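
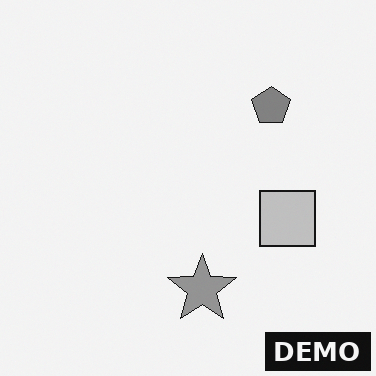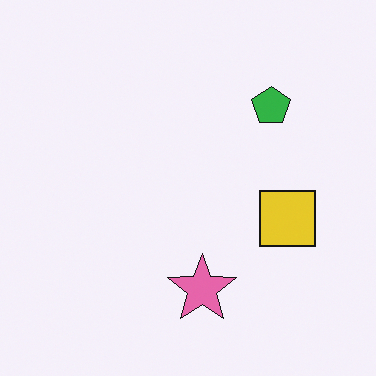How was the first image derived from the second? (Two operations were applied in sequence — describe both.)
It was converted to grayscale, then watermarked with the text "DEMO" in the lower-right corner.

All color is removed — every shape is now a shade of grey. A dark label reading "DEMO" appears in the lower-right corner.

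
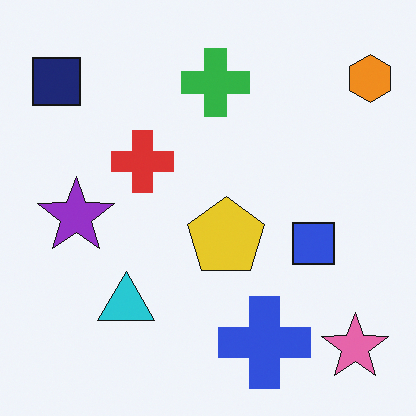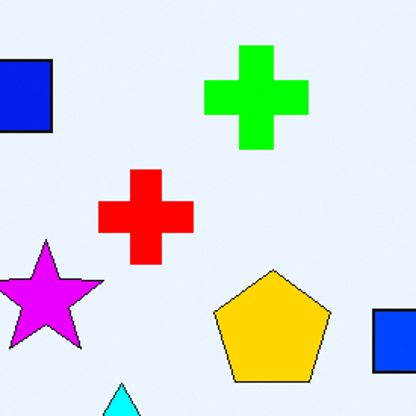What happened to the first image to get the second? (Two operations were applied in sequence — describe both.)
It was heavily oversaturated, then cropped to a modestly smaller region and rescaled.

All colors are more vivid — a global saturation change. The visible shapes are larger and the field of view is narrower; shapes near the original edges may be partly or wholly outside the frame — a crop-and-rescale.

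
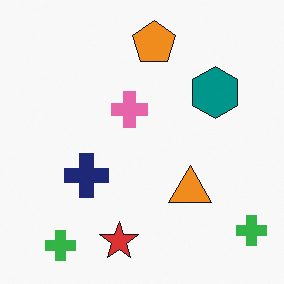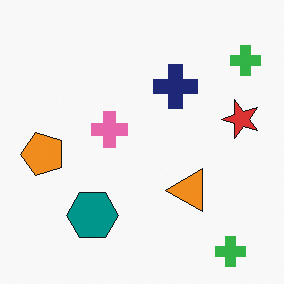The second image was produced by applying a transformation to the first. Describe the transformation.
This is the original image transposed (reflected across the top-left ↔ bottom-right diagonal).

Shapes have swapped their row and column positions — what was in the top-right is now in the bottom-left — a diagonal reflection.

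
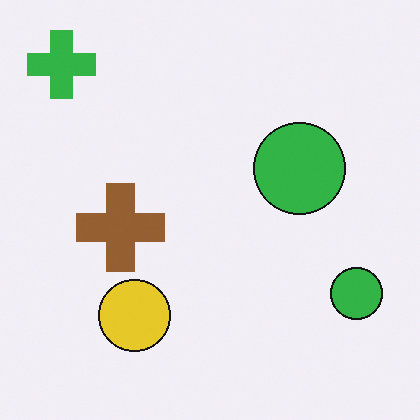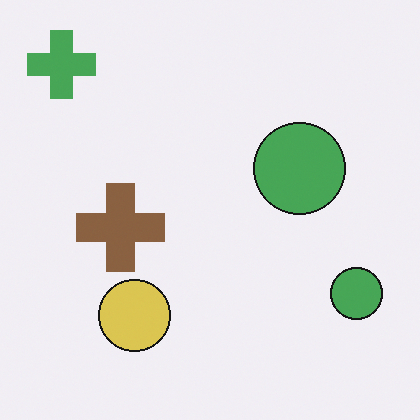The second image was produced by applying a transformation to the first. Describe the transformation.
This is the original image slightly desaturated.

All colors are more muted and greyish — a global saturation change.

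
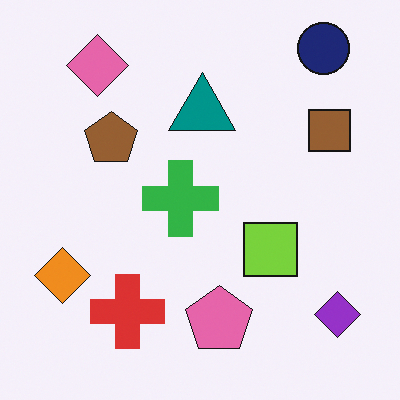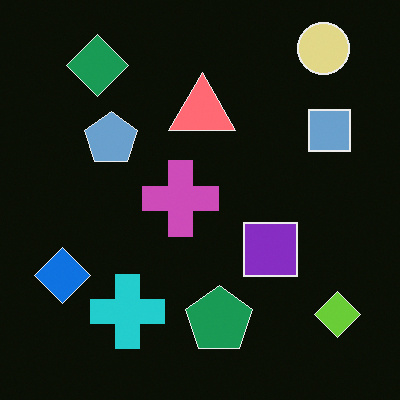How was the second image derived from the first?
Color-inverted (negative).

The light background has become dark and every shape's color is its complement — a photographic negative.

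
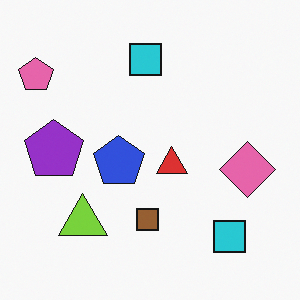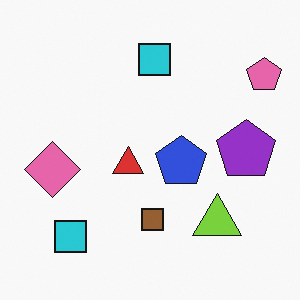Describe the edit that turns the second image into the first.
This is the original image flipped horizontally (left ↔ right).

The pink pentagon is in the top-right of the second image and the top-left of the first — shapes on opposite sides of the vertical midline have swapped in a mirror flip.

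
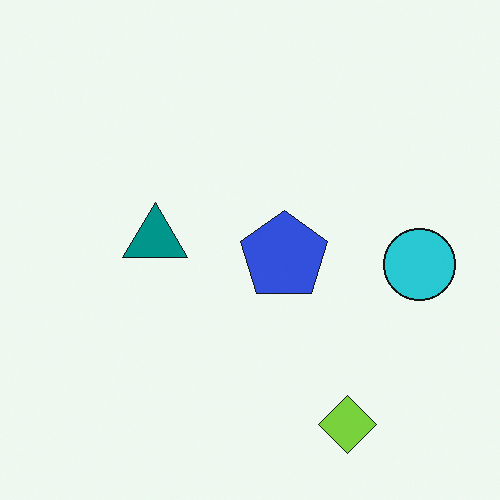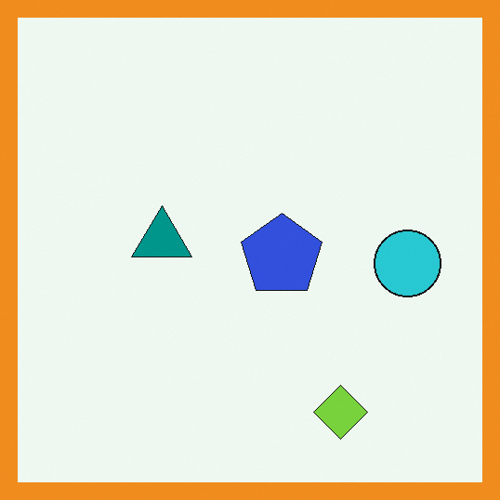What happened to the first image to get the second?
The transformation is: framed with a orange border.

A solid orange frame runs around the edge of the second image, with the content slightly shrunk inside it.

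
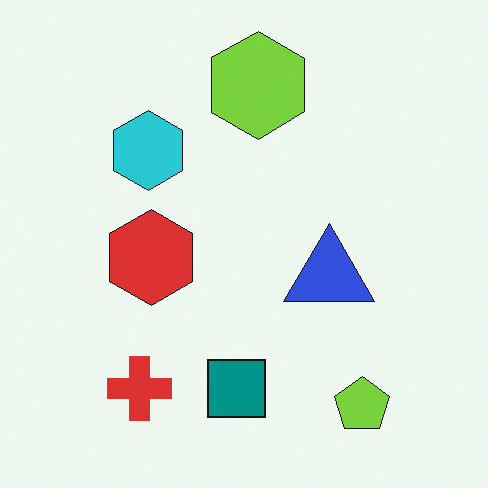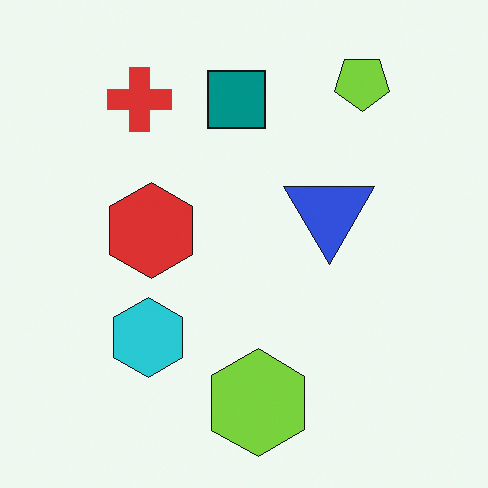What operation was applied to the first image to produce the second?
The image was flipped vertically (top ↔ bottom).

The lime pentagon is in the bottom-right of the first image and the top-right of the second — shapes on opposite sides of the horizontal midline have swapped in a mirror flip.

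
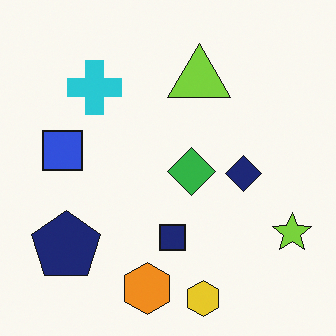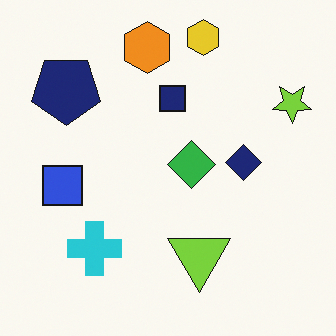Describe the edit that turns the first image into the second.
Flipped vertically (top ↔ bottom).

The yellow hexagon is in the bottom of the first image and the top of the second — shapes on opposite sides of the horizontal midline have swapped in a mirror flip.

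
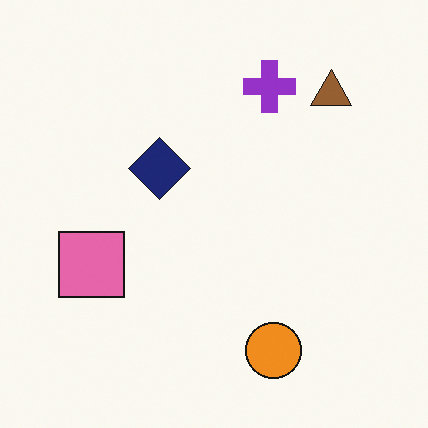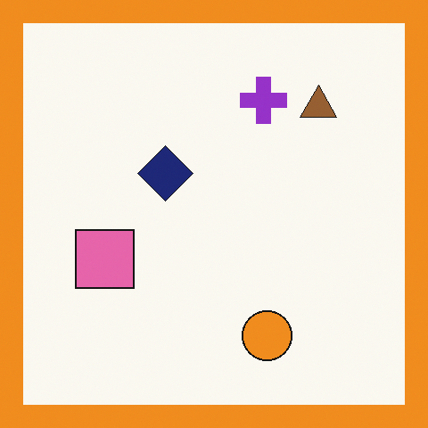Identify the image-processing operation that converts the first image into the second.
It was framed with a orange border.

A solid orange frame runs around the edge of the second image, with the content slightly shrunk inside it.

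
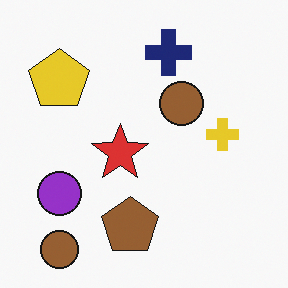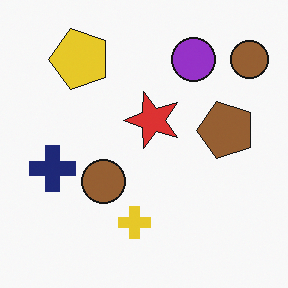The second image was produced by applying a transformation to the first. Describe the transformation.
This is the original image transposed (reflected across the top-left ↔ bottom-right diagonal).

Shapes have swapped their row and column positions — what was in the top-right is now in the bottom-left — a diagonal reflection.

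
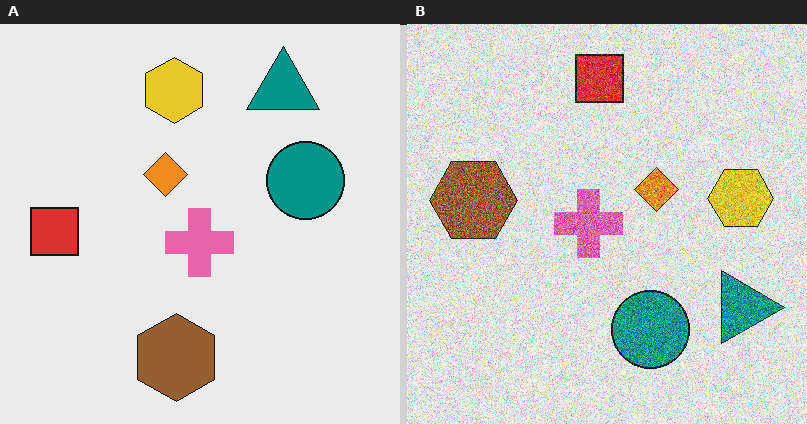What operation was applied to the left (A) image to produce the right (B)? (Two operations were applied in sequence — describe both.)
The transformation is: degraded with heavy additive noise, then rotated 90° clockwise.

Random speckle covers the whole image, including the flat background. The teal triangle sits in the top-right of the left (A) image and the bottom-right of the right (B) — consistent with a whole-image 90° clockwise rotation.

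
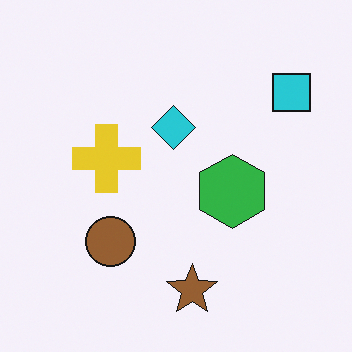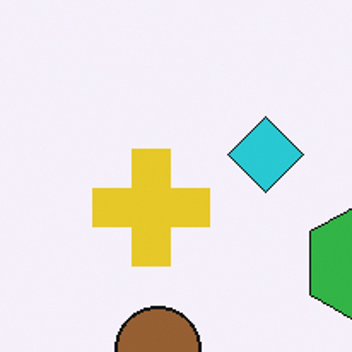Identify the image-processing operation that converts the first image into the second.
This is the original image cropped to a noticeably smaller region and rescaled.

The visible shapes are larger and the field of view is narrower; shapes near the original edges may be partly or wholly outside the frame — a crop-and-rescale.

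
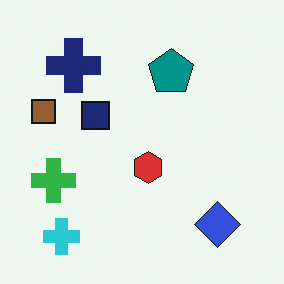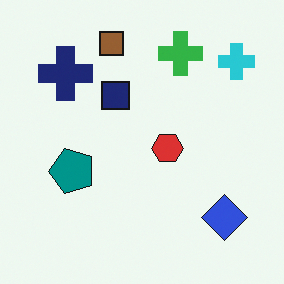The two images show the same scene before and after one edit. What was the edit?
The second image is the first transposed (reflected across the top-left ↔ bottom-right diagonal).

Shapes have swapped their row and column positions — what was in the top-right is now in the bottom-left — a diagonal reflection.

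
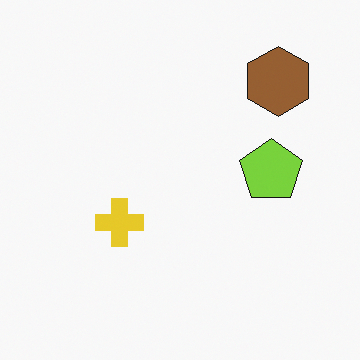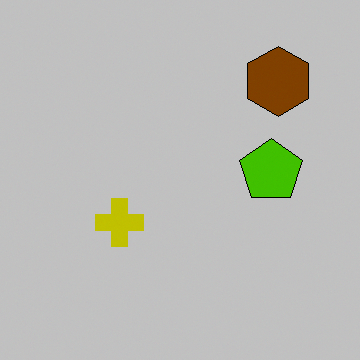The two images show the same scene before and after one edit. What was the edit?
The image was heavily posterized to just a handful of flat colors.

Each flat color has snapped to a coarser quantized level — most visibly, the near-white background has dropped to a flat grey.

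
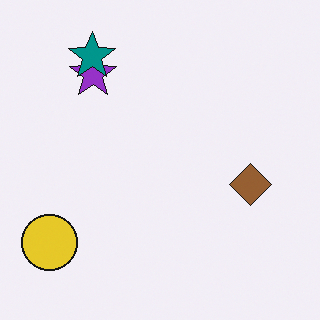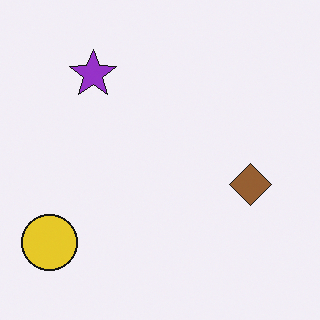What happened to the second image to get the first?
The image was overlaid with an additional teal star.

A teal star appears in the first image that is absent from the second.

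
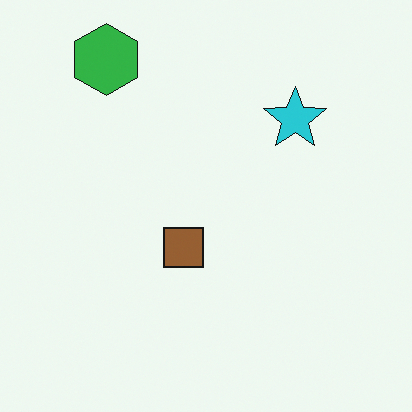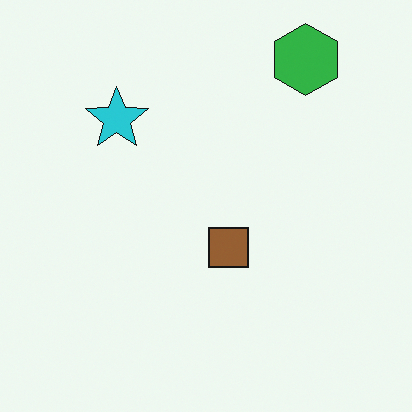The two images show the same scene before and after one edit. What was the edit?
The second image is the first flipped horizontally (left ↔ right).

The green hexagon is in the top-left of the first image and the top-right of the second — shapes on opposite sides of the vertical midline have swapped in a mirror flip.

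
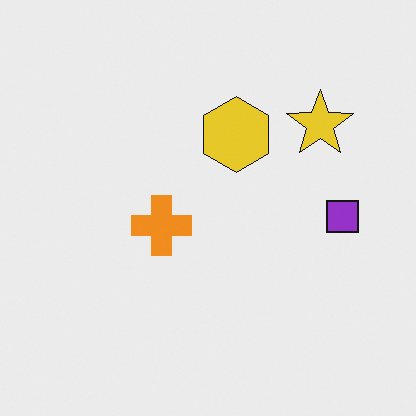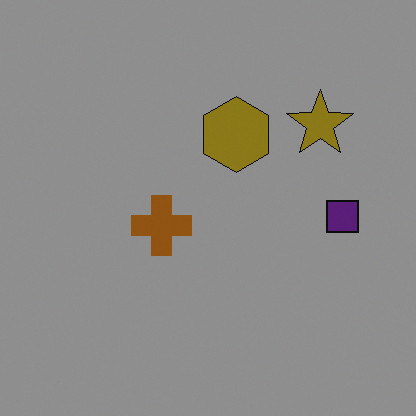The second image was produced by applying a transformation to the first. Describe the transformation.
The transformation is: noticeably darkened.

Every pixel — background and shapes alike — is uniformly darkened.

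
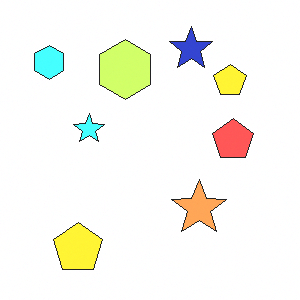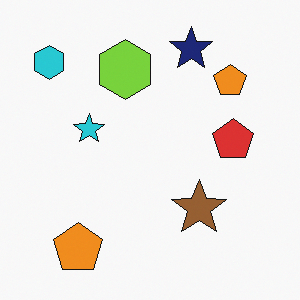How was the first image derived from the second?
Substantially brightened.

Every pixel — background and shapes alike — is uniformly brightened.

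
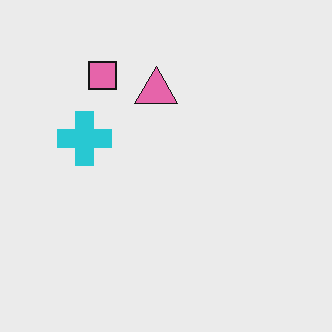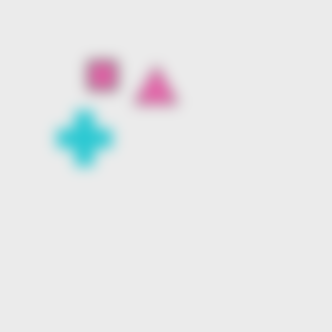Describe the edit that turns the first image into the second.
Strongly gaussian-blurred.

Shape edges and outlines are uniformly softened across the whole image.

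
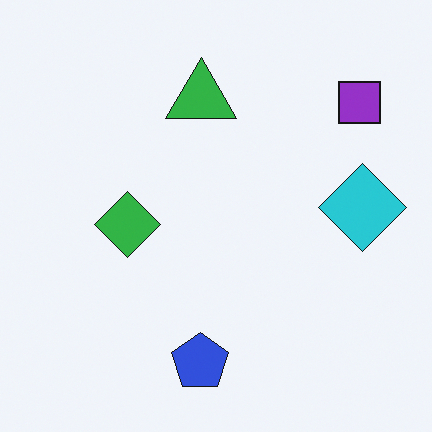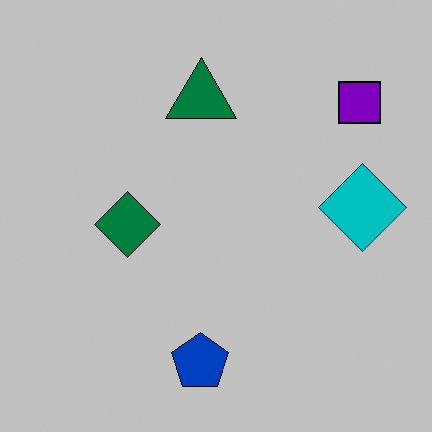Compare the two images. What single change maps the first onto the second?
The second image is the first aggressively posterized.

Each flat color has snapped to a coarser quantized level — most visibly, the near-white background has dropped to a flat grey.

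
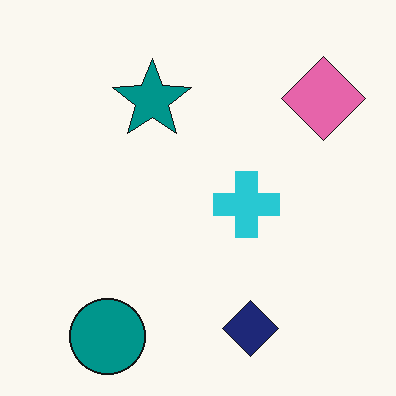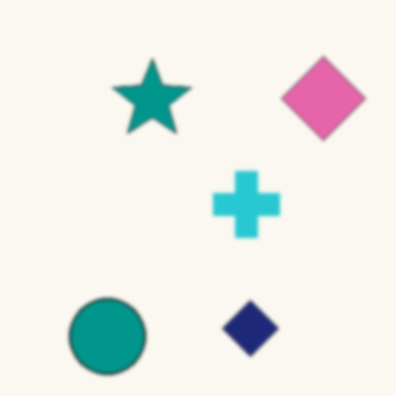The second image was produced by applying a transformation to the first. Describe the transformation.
Slightly softened.

Shape edges and outlines are uniformly softened across the whole image.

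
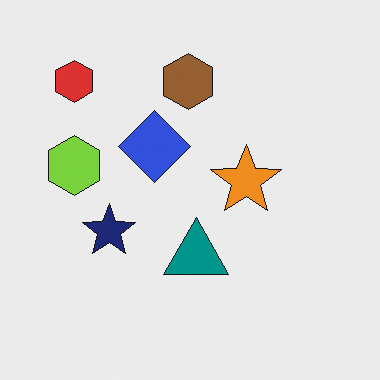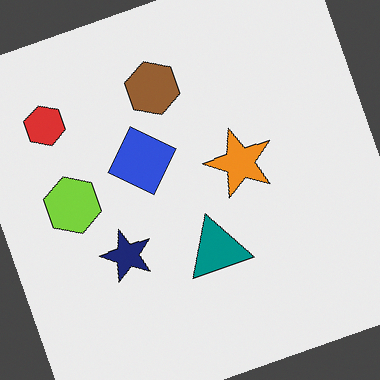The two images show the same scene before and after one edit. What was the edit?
The transformation is: rotated counter-clockwise by a moderate amount.

Every shape is tilted by the same angle and the image corners show triangular fill wedges — a whole-image rotation by a non-right angle.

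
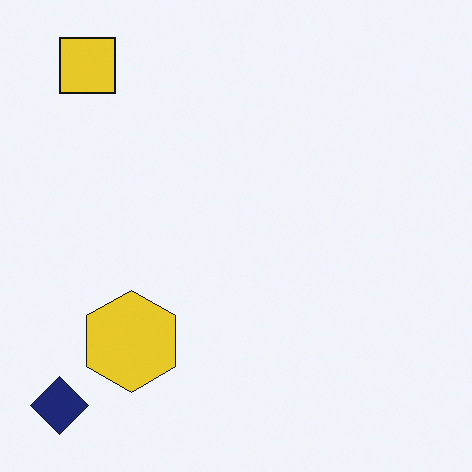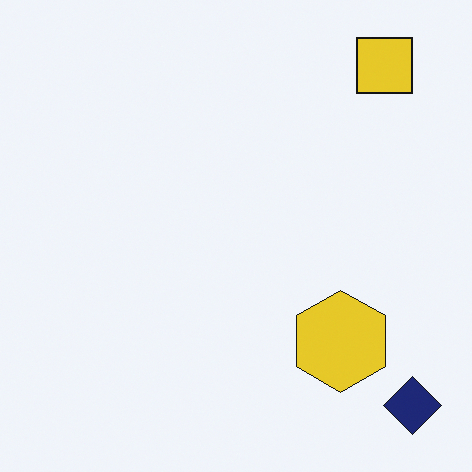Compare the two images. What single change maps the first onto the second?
It was flipped horizontally (left ↔ right).

The navy diamond is in the bottom-left of the first image and the bottom-right of the second — shapes on opposite sides of the vertical midline have swapped in a mirror flip.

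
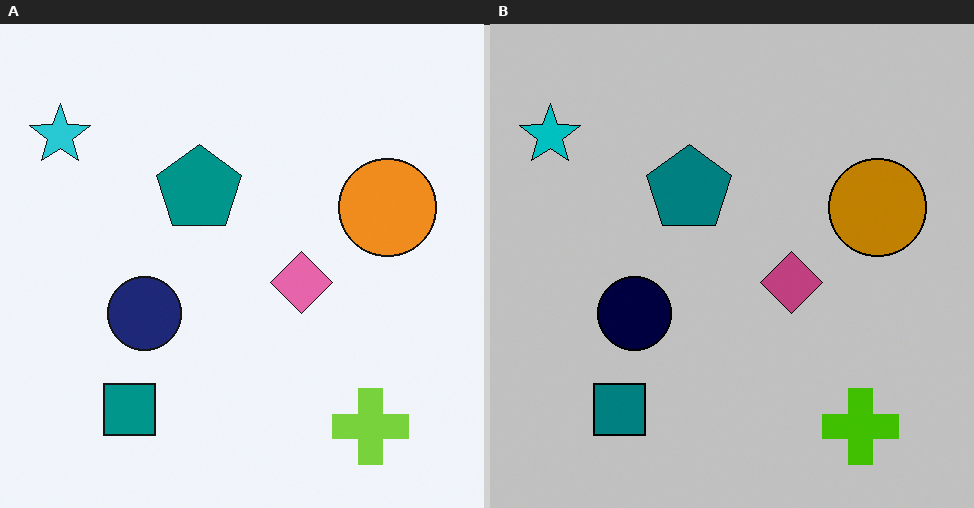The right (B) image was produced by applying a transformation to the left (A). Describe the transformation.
This is the original image aggressively posterized.

Each flat color has snapped to a coarser quantized level — most visibly, the near-white background has dropped to a flat grey.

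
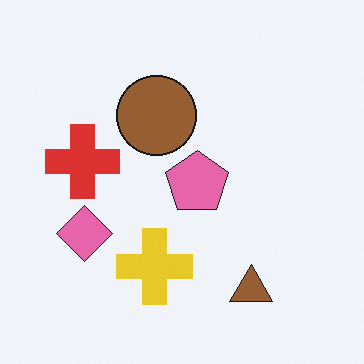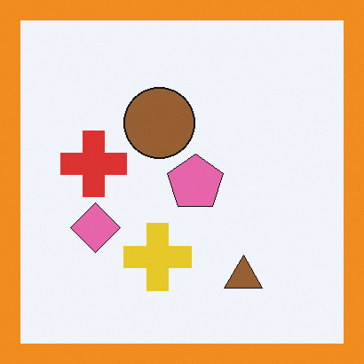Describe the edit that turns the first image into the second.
Framed with a orange border.

A solid orange frame runs around the edge of the second image, with the content slightly shrunk inside it.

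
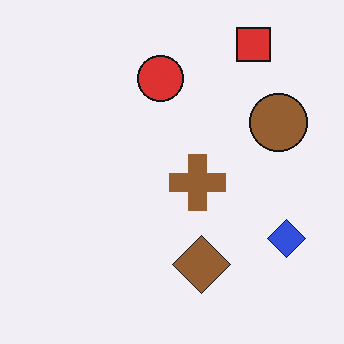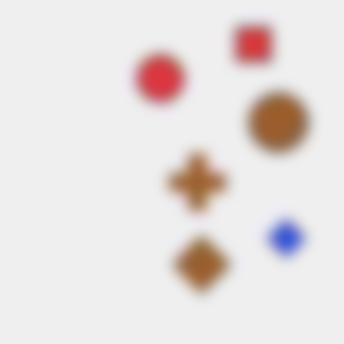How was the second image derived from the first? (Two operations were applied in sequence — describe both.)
The second image is the first heavily JPEG-compressed with obvious blocking artifacts, then heavily blurred.

Blocky 8×8 compression artifacts appear around shape edges and the flat background shows ringing — characteristic JPEG degradation. Shape edges and outlines are uniformly softened across the whole image.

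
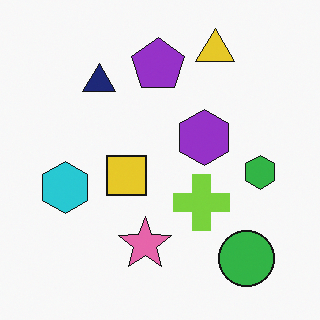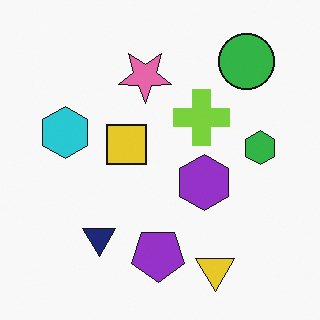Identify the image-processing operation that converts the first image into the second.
The transformation is: flipped vertically (top ↔ bottom).

The yellow triangle is in the top-right of the first image and the bottom-right of the second — shapes on opposite sides of the horizontal midline have swapped in a mirror flip.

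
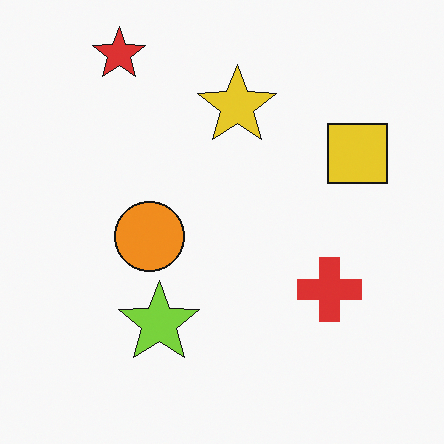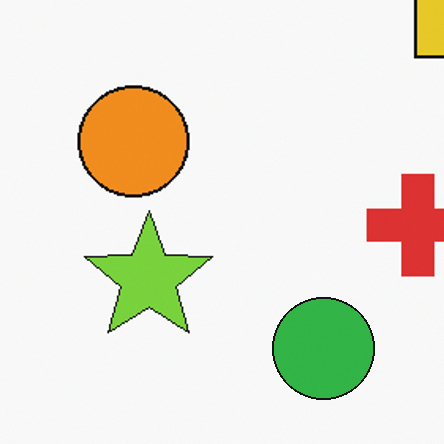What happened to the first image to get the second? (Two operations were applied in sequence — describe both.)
The second image is the first cropped slightly and scaled back up, then overlaid with an additional green circle.

The visible shapes are larger and the field of view is narrower; shapes near the original edges may be partly or wholly outside the frame — a crop-and-rescale. A green circle appears in the second image that is absent from the first.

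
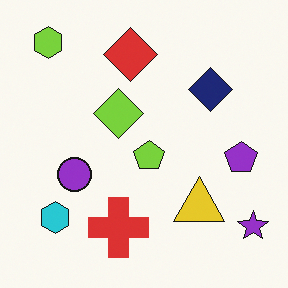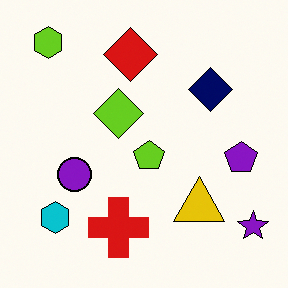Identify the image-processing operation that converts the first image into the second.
This is the original image given slightly increased contrast.

Tones are pushed away from mid-grey across the whole image — a global contrast change.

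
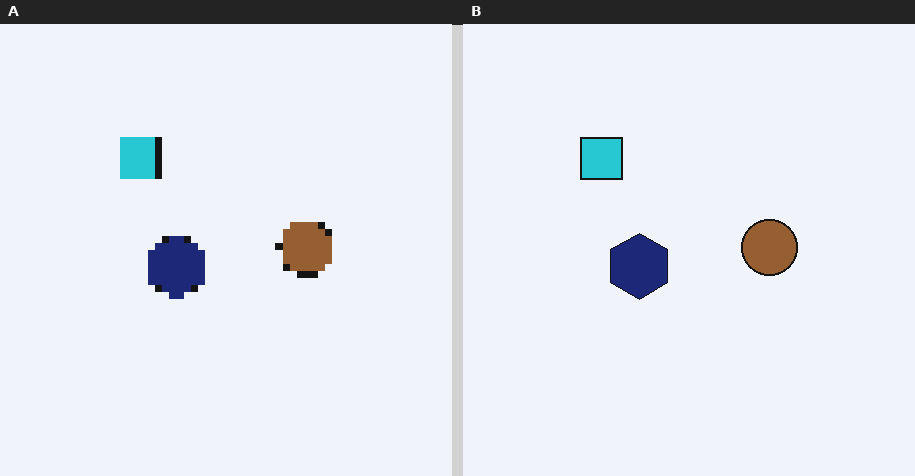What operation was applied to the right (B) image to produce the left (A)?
The image was pixelated into visible square blocks.

Shapes are reduced to large square blocks; fine edges and outlines are lost — a downscale-then-upscale (mosaic) effect.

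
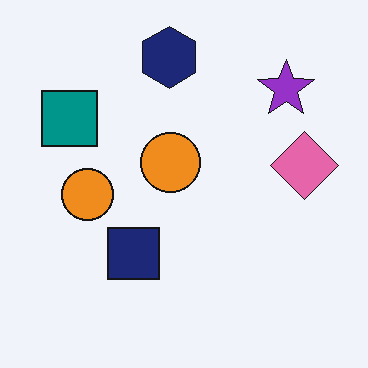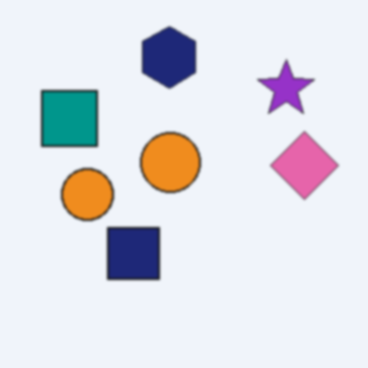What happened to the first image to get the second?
The image was lightly blurred.

Shape edges and outlines are uniformly softened across the whole image.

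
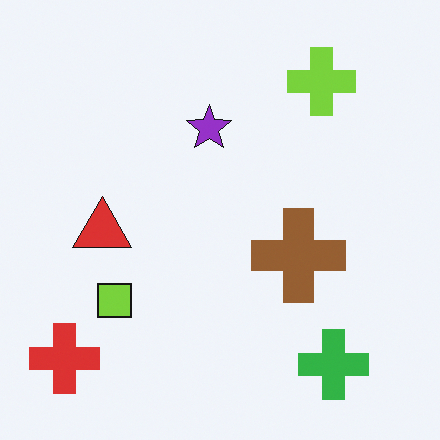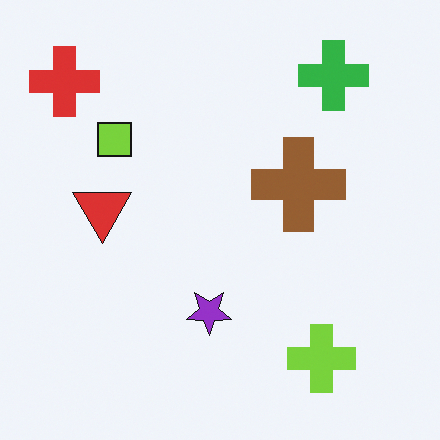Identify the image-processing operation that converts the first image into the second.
The transformation is: flipped vertically (top ↔ bottom).

The green cross is in the bottom-right of the first image and the top-right of the second — shapes on opposite sides of the horizontal midline have swapped in a mirror flip.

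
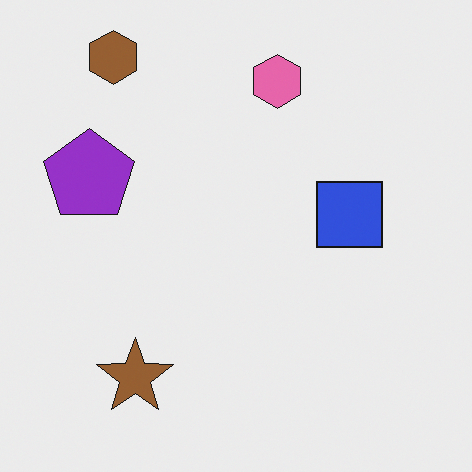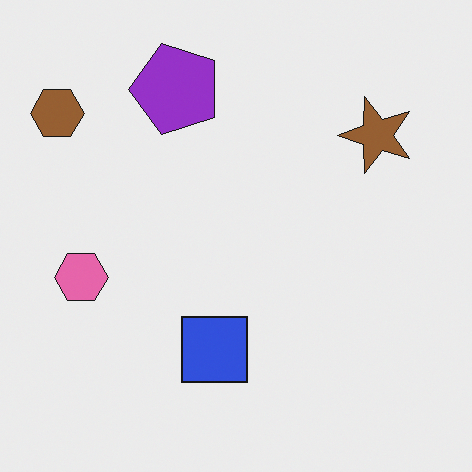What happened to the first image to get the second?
Transposed (reflected across the top-left ↔ bottom-right diagonal).

Shapes have swapped their row and column positions — what was in the top-right is now in the bottom-left — a diagonal reflection.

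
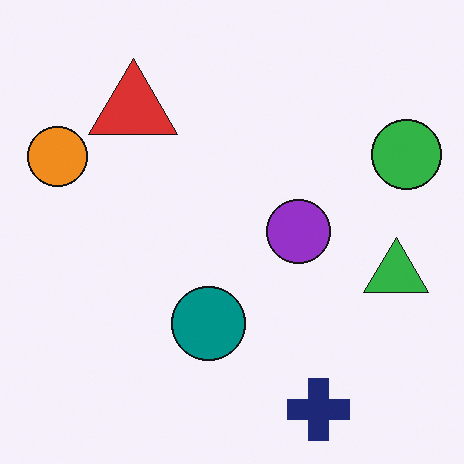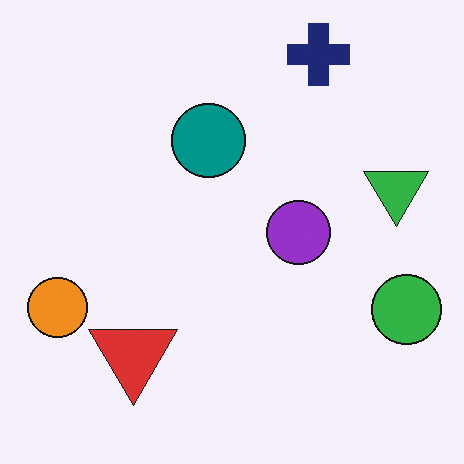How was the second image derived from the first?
The image was flipped vertically (top ↔ bottom).

The navy cross is in the bottom-right of the first image and the top-right of the second — shapes on opposite sides of the horizontal midline have swapped in a mirror flip.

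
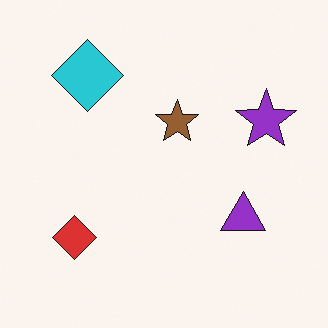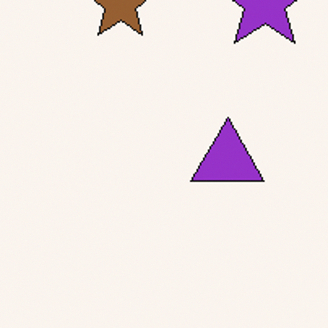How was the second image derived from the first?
The image was cropped tightly and scaled back up.

The visible shapes are larger and the field of view is narrower; shapes near the original edges may be partly or wholly outside the frame — a crop-and-rescale.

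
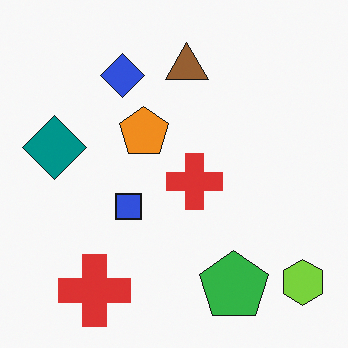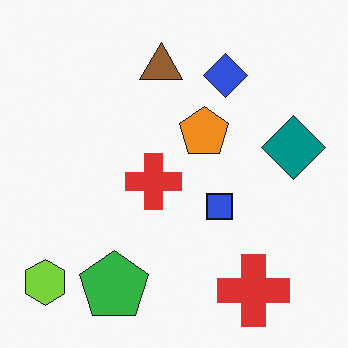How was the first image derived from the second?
It was flipped horizontally (left ↔ right).

The lime hexagon is in the bottom-left of the second image and the bottom-right of the first — shapes on opposite sides of the vertical midline have swapped in a mirror flip.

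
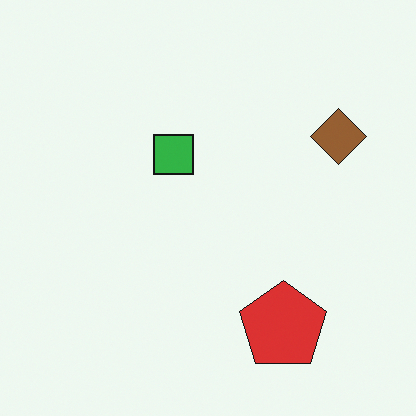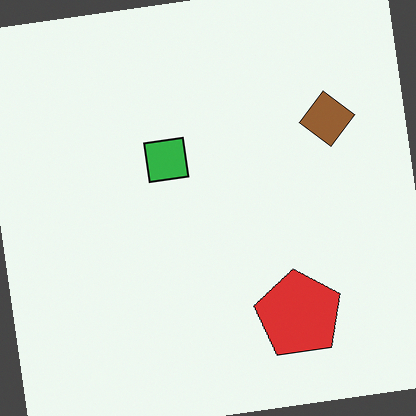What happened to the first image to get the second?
The second image is the first rotated counter-clockwise by a few degrees.

Every shape is tilted by the same angle and the image corners show triangular fill wedges — a whole-image rotation by a non-right angle.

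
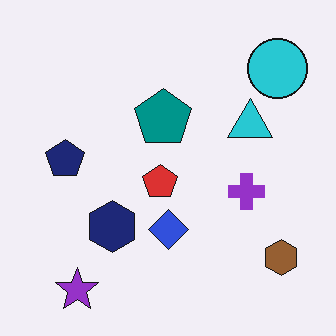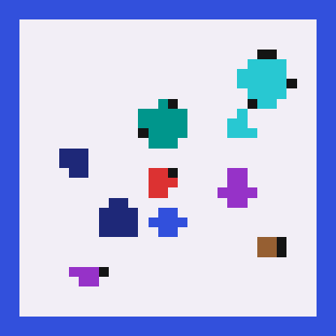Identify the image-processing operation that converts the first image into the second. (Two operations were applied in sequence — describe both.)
Coarsely pixelated, then framed with a blue border.

Shapes are reduced to large square blocks; fine edges and outlines are lost — a downscale-then-upscale (mosaic) effect. A solid blue frame runs around the edge of the second image, with the content slightly shrunk inside it.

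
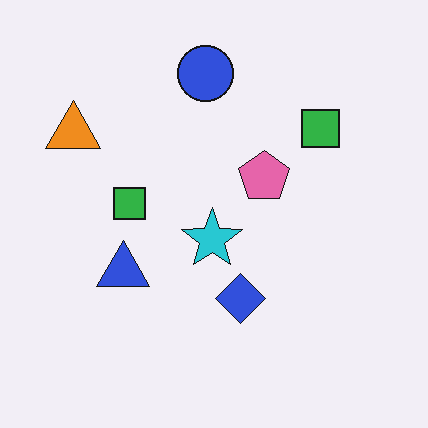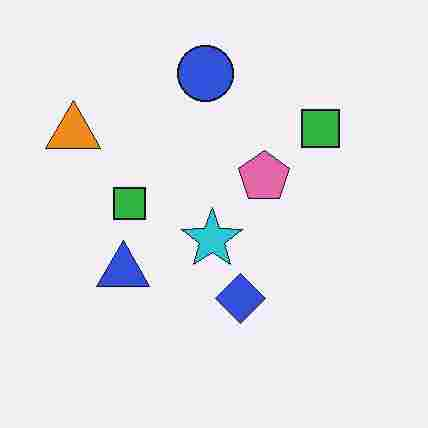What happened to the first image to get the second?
The second image is the first heavily JPEG-compressed with obvious blocking artifacts.

Blocky 8×8 compression artifacts appear around shape edges and the flat background shows ringing — characteristic JPEG degradation.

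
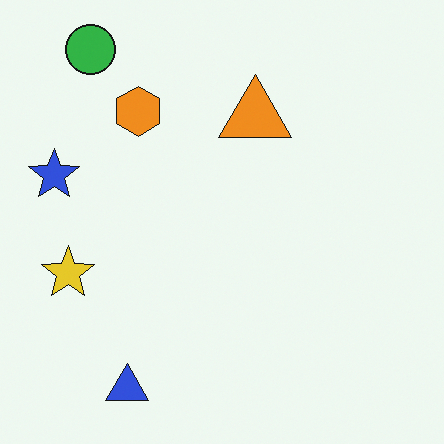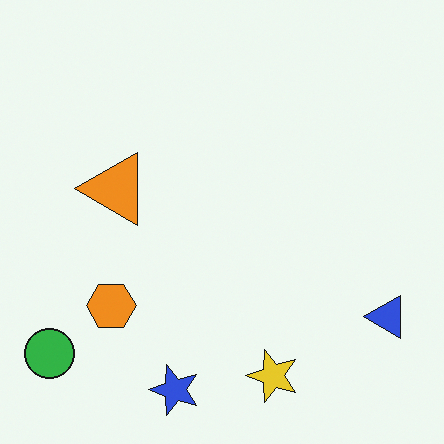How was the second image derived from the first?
Rotated 90° counter-clockwise.

The green circle sits in the top-left of the first image and the bottom-left of the second — consistent with a whole-image 90° counter-clockwise rotation.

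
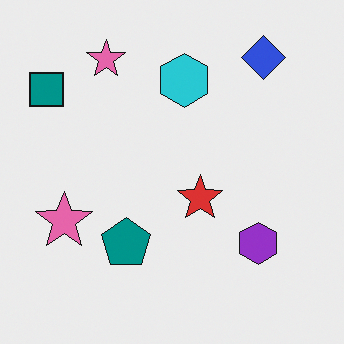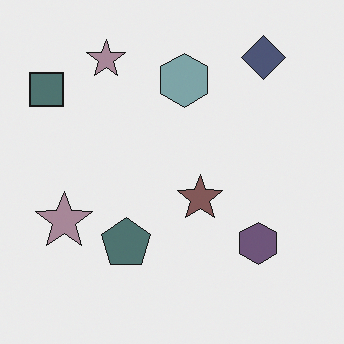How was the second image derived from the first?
This is the original image heavily desaturated.

All colors are more muted and greyish — a global saturation change.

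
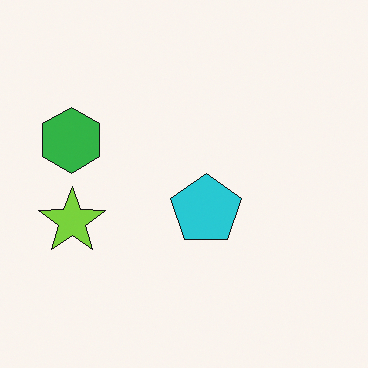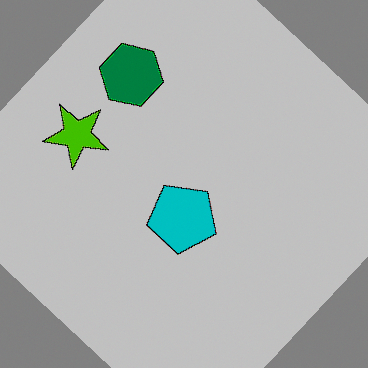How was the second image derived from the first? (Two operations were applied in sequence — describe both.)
The second image is the first rotated clockwise by a large amount — several tens of degrees, then heavily posterized to just a handful of flat colors.

Every shape is tilted by the same angle and the image corners show triangular fill wedges — a whole-image rotation by a non-right angle. Each flat color has snapped to a coarser quantized level — most visibly, the near-white background has dropped to a flat grey.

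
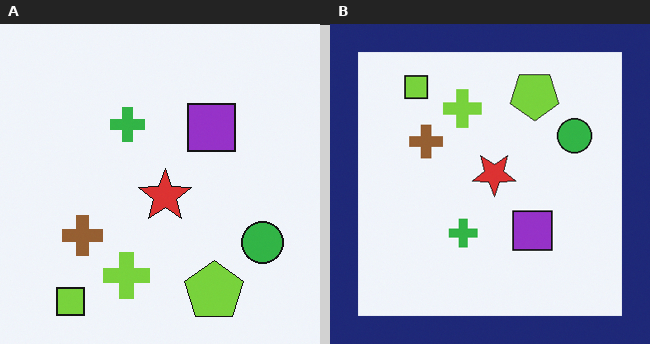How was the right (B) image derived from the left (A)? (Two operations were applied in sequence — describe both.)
The right (B) image is the left (A) flipped vertically (top ↔ bottom), then framed with a navy border.

The lime square is in the bottom-left of the left (A) image and the top-left of the right (B) — shapes on opposite sides of the horizontal midline have swapped in a mirror flip. A solid navy frame runs around the edge of the right (B) image, with the content slightly shrunk inside it.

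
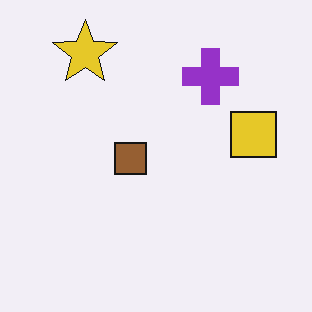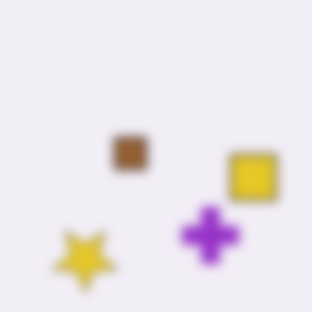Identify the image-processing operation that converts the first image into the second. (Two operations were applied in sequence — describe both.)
The second image is the first heavily blurred, then flipped vertically (top ↔ bottom).

Shape edges and outlines are uniformly softened across the whole image. The yellow star is in the top-left of the first image and the bottom-left of the second — shapes on opposite sides of the horizontal midline have swapped in a mirror flip.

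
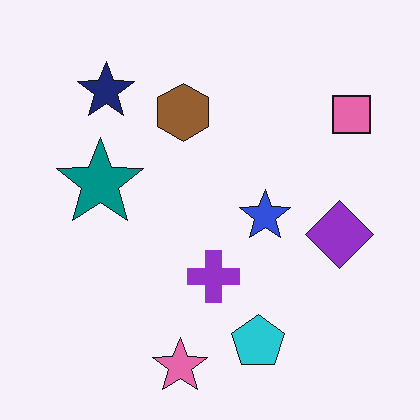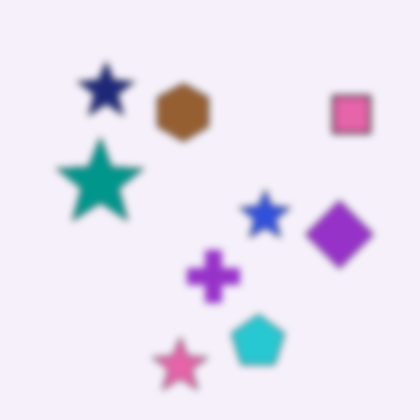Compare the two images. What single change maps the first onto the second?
It was moderately blurred.

Shape edges and outlines are uniformly softened across the whole image.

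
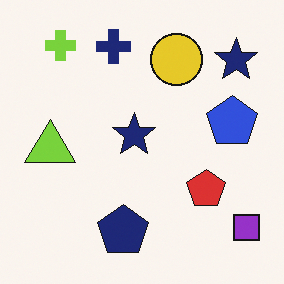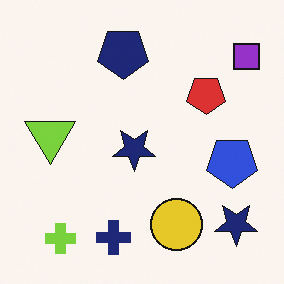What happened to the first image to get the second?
The second image is the first flipped vertically (top ↔ bottom).

The lime cross is in the top-left of the first image and the bottom-left of the second — shapes on opposite sides of the horizontal midline have swapped in a mirror flip.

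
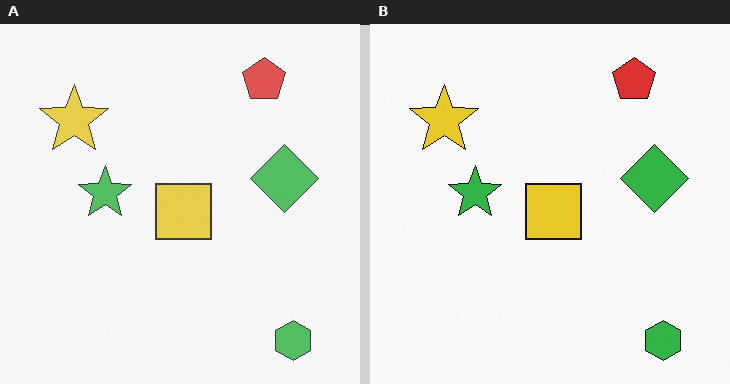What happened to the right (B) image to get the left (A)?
It was given slightly reduced contrast.

Tones are pushed toward mid-grey across the whole image — a global contrast change.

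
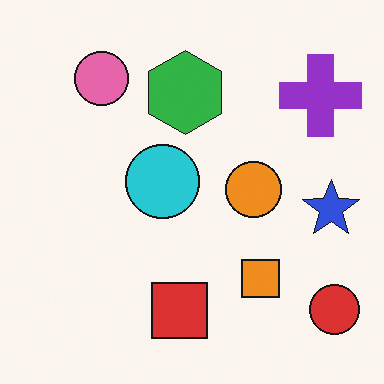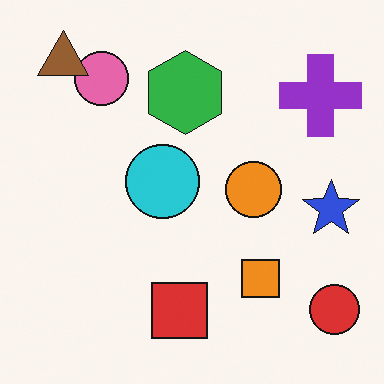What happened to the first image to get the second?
Overlaid with an additional brown triangle.

A brown triangle appears in the second image that is absent from the first.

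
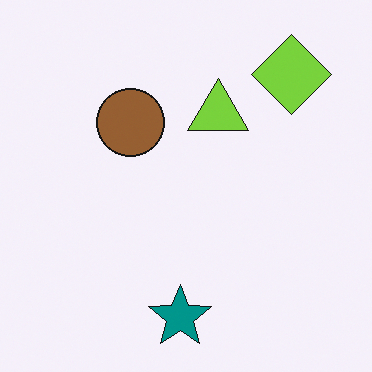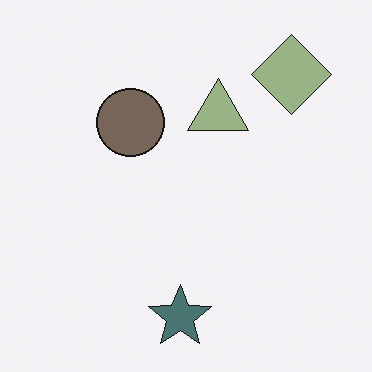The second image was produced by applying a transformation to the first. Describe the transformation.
The second image is the first heavily desaturated.

All colors are more muted and greyish — a global saturation change.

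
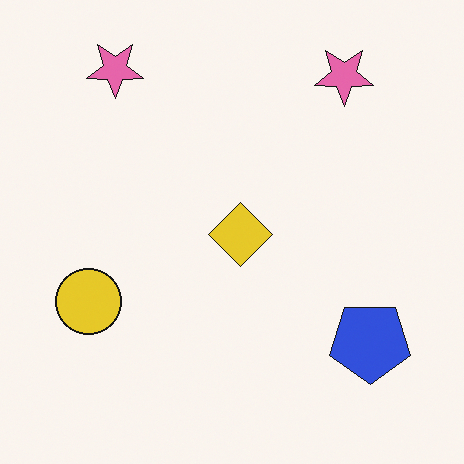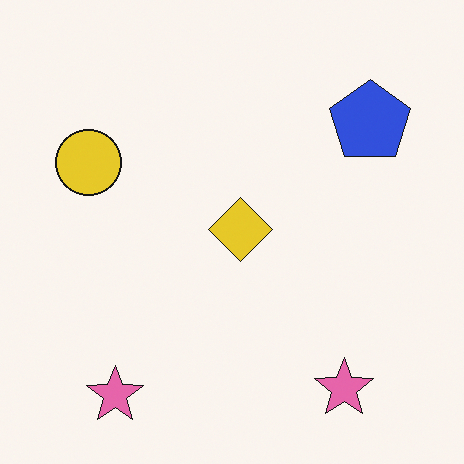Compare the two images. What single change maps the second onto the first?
The image was flipped vertically (top ↔ bottom).

The blue pentagon is in the top-right of the second image and the bottom-right of the first — shapes on opposite sides of the horizontal midline have swapped in a mirror flip.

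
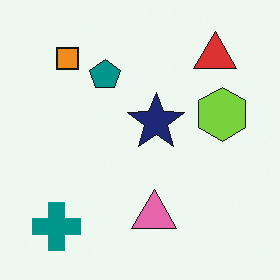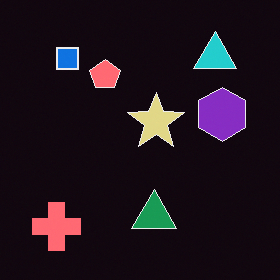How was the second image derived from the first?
Color-inverted (negative).

The light background has become dark and every shape's color is its complement — a photographic negative.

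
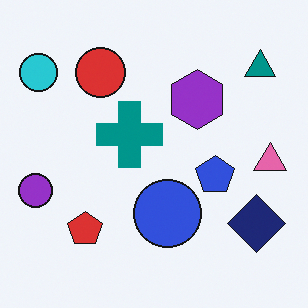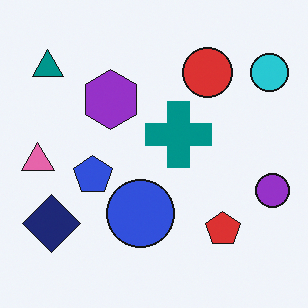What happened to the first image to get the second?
It was flipped horizontally (left ↔ right).

The purple circle is in the left of the first image and the right of the second — shapes on opposite sides of the vertical midline have swapped in a mirror flip.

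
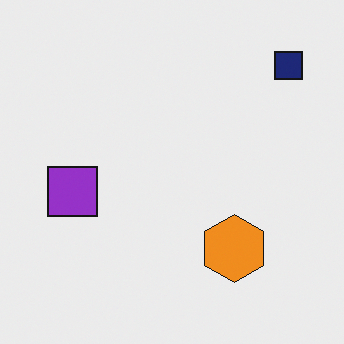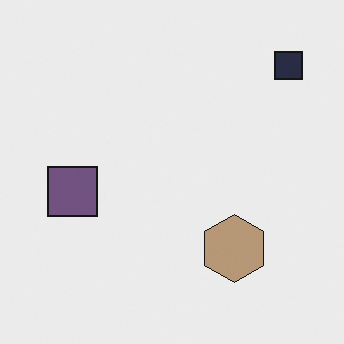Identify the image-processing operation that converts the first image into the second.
The transformation is: heavily desaturated.

All colors are more muted and greyish — a global saturation change.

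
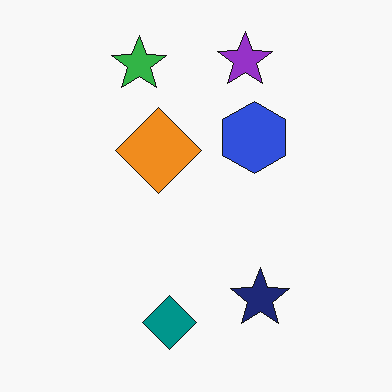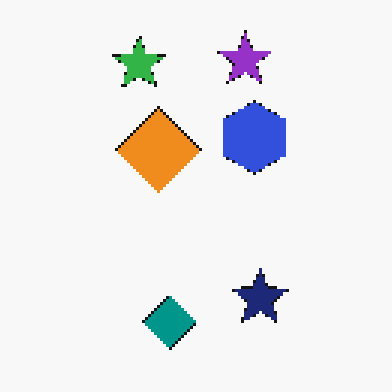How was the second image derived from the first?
This is the original image lightly pixelated (a mild mosaic effect).

Shapes are reduced to large square blocks; fine edges and outlines are lost — a downscale-then-upscale (mosaic) effect.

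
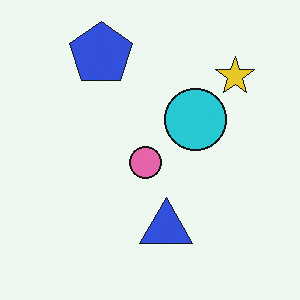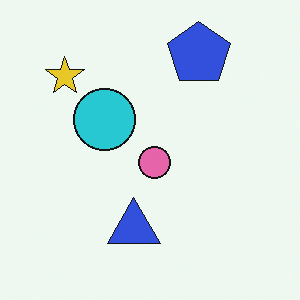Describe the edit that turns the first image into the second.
The second image is the first flipped horizontally (left ↔ right).

The yellow star is in the top-right of the first image and the top-left of the second — shapes on opposite sides of the vertical midline have swapped in a mirror flip.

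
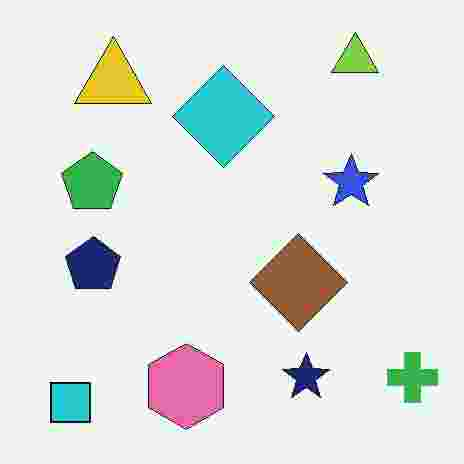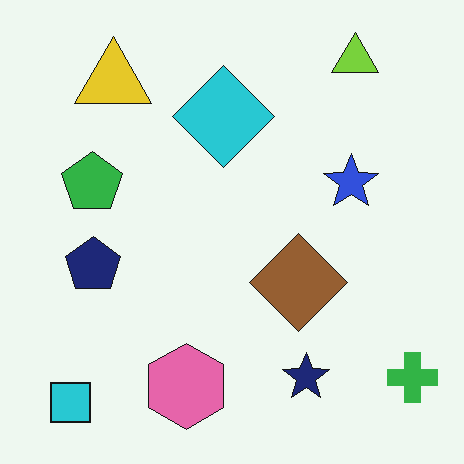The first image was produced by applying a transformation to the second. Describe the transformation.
It was degraded with heavy JPEG compression.

Blocky 8×8 compression artifacts appear around shape edges and the flat background shows ringing — characteristic JPEG degradation.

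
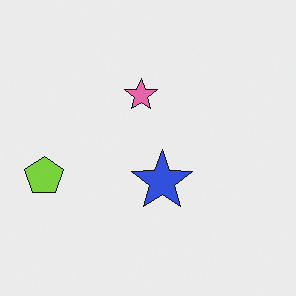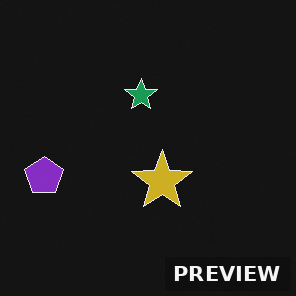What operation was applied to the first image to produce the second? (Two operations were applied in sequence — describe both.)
The transformation is: color-inverted (negative), then watermarked with the text "PREVIEW" in the lower-right corner.

The light background has become dark and every shape's color is its complement — a photographic negative. A dark label reading "PREVIEW" appears in the lower-right corner.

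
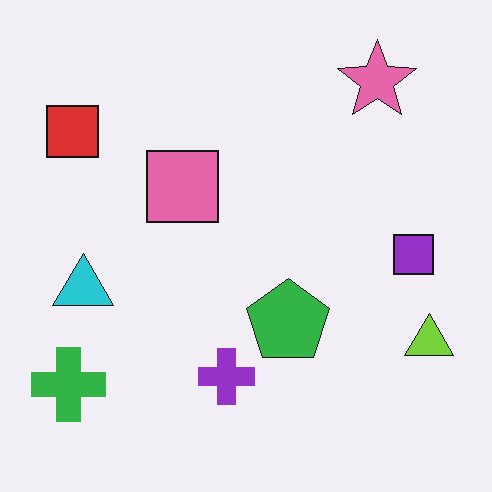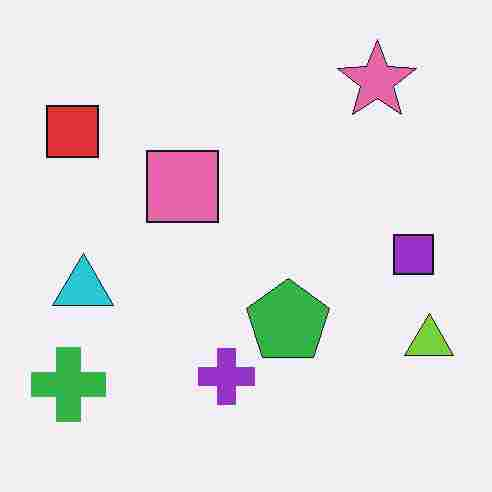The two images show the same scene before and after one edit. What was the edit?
Degraded with heavy JPEG compression.

Blocky 8×8 compression artifacts appear around shape edges and the flat background shows ringing — characteristic JPEG degradation.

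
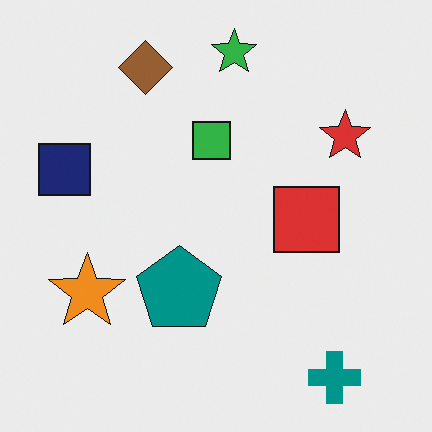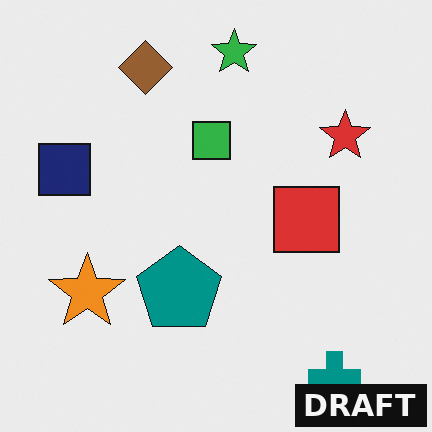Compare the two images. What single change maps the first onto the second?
Watermarked with the text "DRAFT" in the lower-right corner.

A dark label reading "DRAFT" appears in the lower-right corner.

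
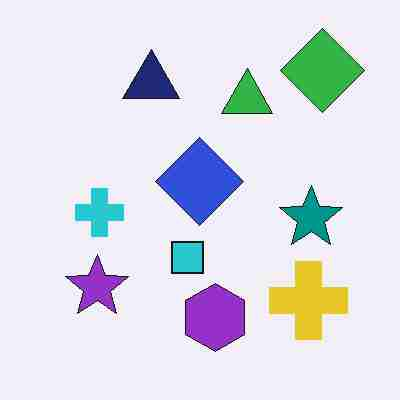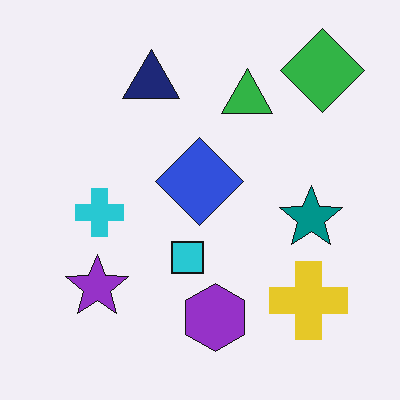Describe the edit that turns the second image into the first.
The first image is the second degraded with heavy JPEG compression.

Blocky 8×8 compression artifacts appear around shape edges and the flat background shows ringing — characteristic JPEG degradation.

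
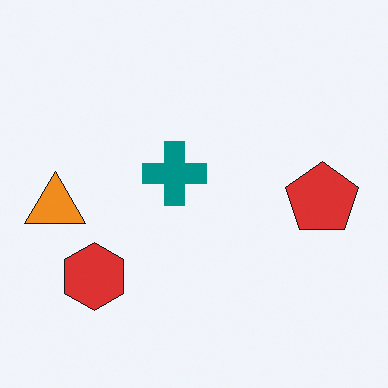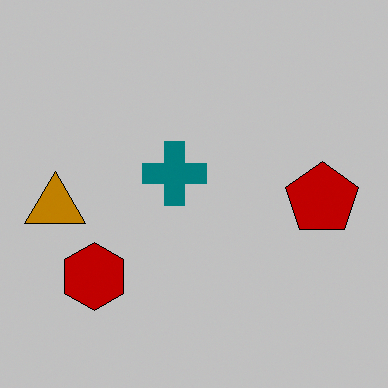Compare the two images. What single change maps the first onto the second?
This is the original image aggressively posterized.

Each flat color has snapped to a coarser quantized level — most visibly, the near-white background has dropped to a flat grey.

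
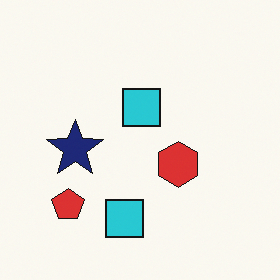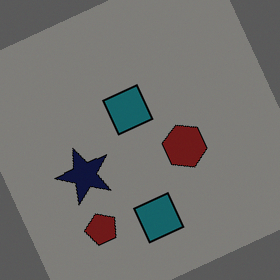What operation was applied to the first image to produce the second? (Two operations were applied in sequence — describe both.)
Rotated counter-clockwise by a moderate amount, then noticeably darkened.

Every shape is tilted by the same angle and the image corners show triangular fill wedges — a whole-image rotation by a non-right angle. Every pixel — background and shapes alike — is uniformly darkened.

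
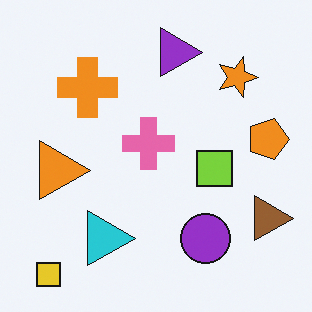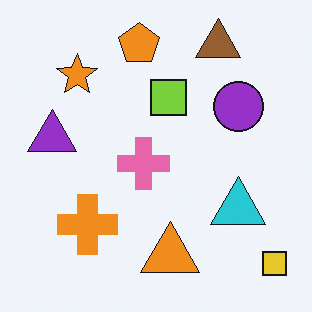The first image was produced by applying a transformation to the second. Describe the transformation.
The image was rotated 90° clockwise.

The yellow square sits in the bottom-right of the second image and the bottom-left of the first — consistent with a whole-image 90° clockwise rotation.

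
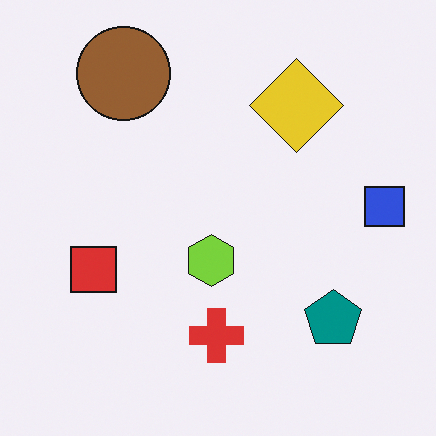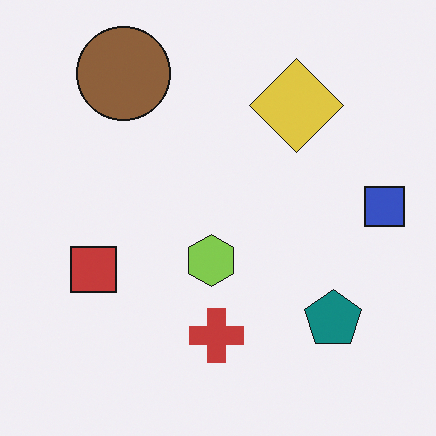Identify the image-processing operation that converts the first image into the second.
This is the original image slightly desaturated.

All colors are more muted and greyish — a global saturation change.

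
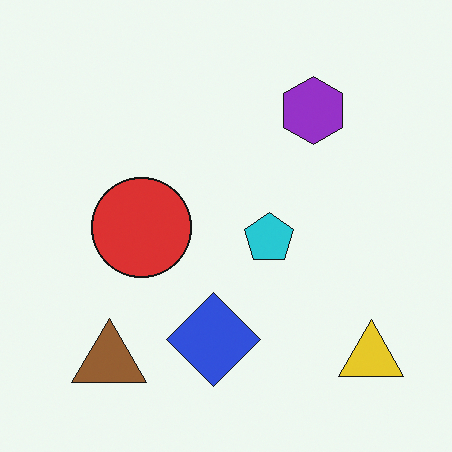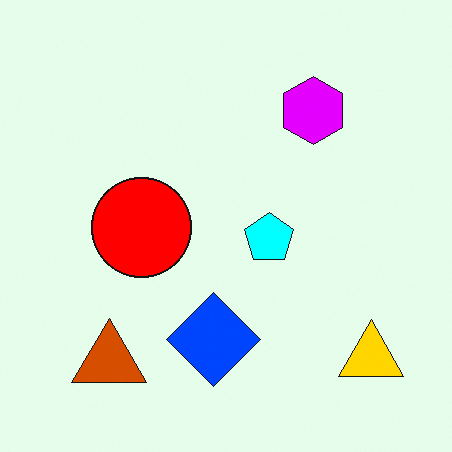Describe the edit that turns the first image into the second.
It was made much more vivid (saturation change).

All colors are more vivid — a global saturation change.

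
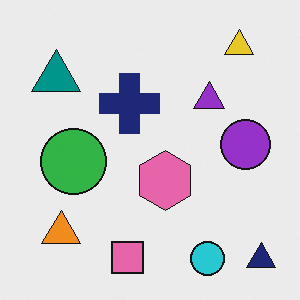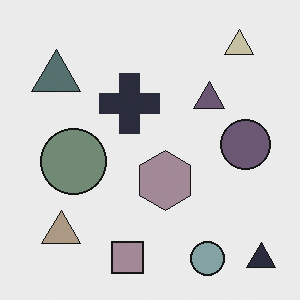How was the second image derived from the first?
It was heavily desaturated.

All colors are more muted and greyish — a global saturation change.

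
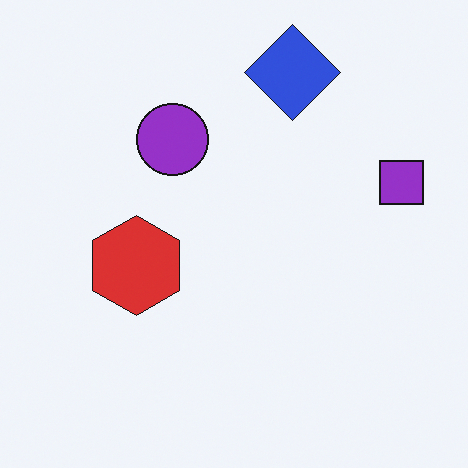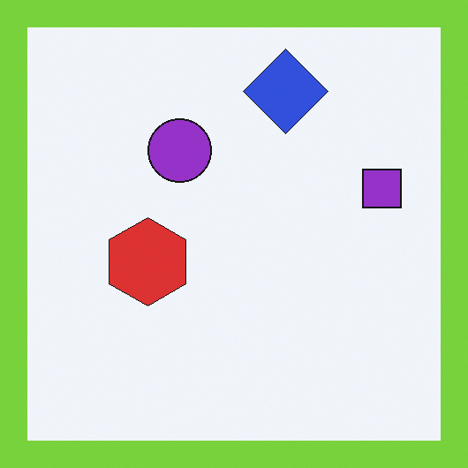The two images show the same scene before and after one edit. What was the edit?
The image was framed with a lime border.

A solid lime frame runs around the edge of the second image, with the content slightly shrunk inside it.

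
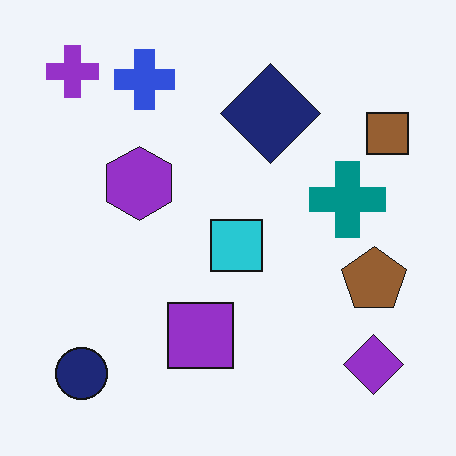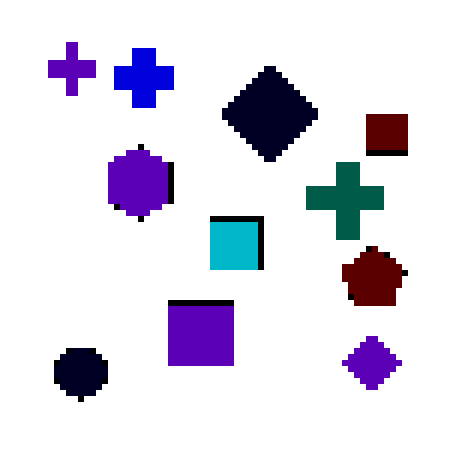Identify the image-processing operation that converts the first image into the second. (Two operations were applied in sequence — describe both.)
It was moderately pixelated, then given much higher contrast.

Shapes are reduced to large square blocks; fine edges and outlines are lost — a downscale-then-upscale (mosaic) effect. Tones are pushed away from mid-grey across the whole image — a global contrast change.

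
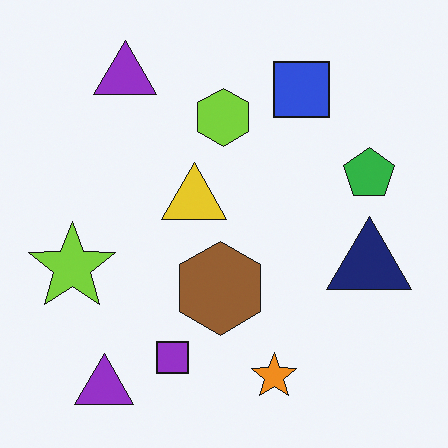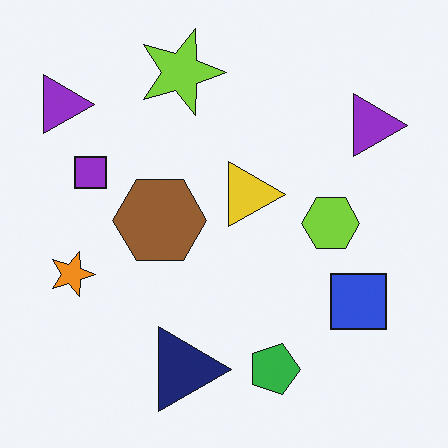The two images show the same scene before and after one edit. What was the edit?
The second image is the first rotated 90° clockwise.

The orange star sits in the bottom of the first image and the left of the second — consistent with a whole-image 90° clockwise rotation.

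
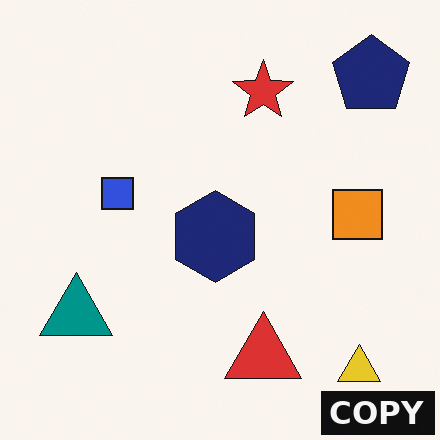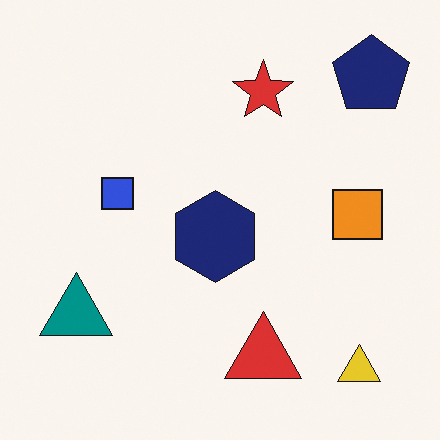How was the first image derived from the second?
The transformation is: watermarked with the text "COPY" in the lower-right corner.

A dark label reading "COPY" appears in the lower-right corner.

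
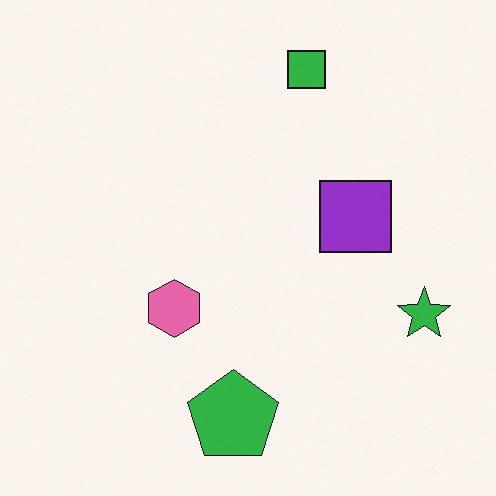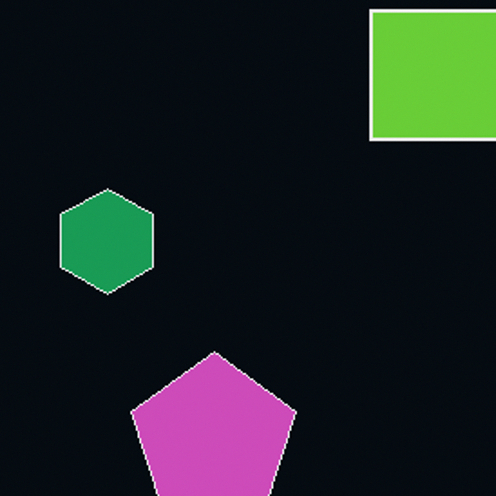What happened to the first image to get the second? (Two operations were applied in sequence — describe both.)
Cropped to a noticeably smaller region and rescaled, then color-inverted (negative).

The visible shapes are larger and the field of view is narrower; shapes near the original edges may be partly or wholly outside the frame — a crop-and-rescale. The light background has become dark and every shape's color is its complement — a photographic negative.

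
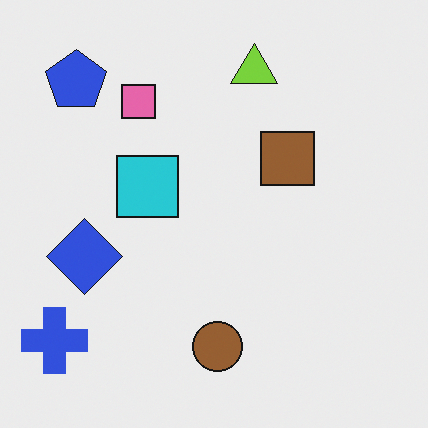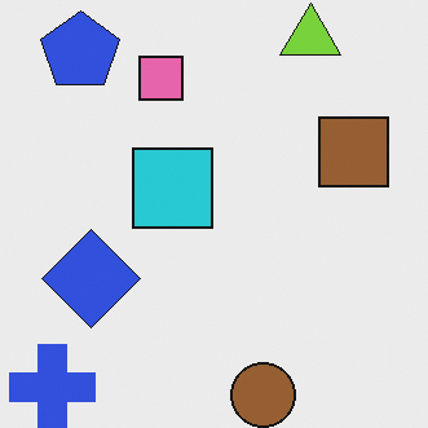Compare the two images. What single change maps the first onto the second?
Cropped to a modestly smaller region and rescaled.

The visible shapes are larger and the field of view is narrower; shapes near the original edges may be partly or wholly outside the frame — a crop-and-rescale.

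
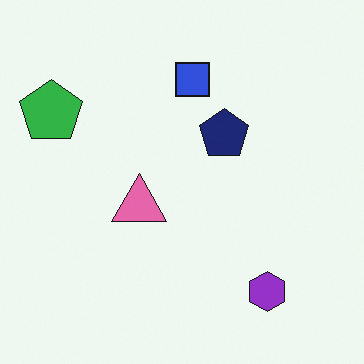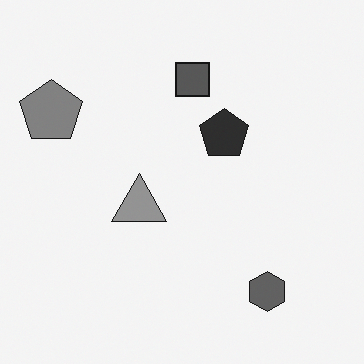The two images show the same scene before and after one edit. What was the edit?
The image was converted to grayscale.

All color is removed — every shape is now a shade of grey.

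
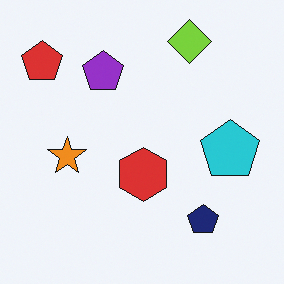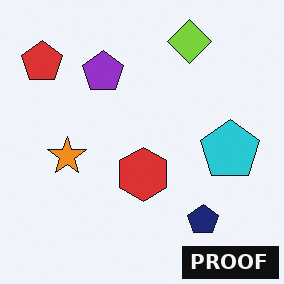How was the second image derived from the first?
The transformation is: watermarked with the text "PROOF" in the lower-right corner.

A dark label reading "PROOF" appears in the lower-right corner.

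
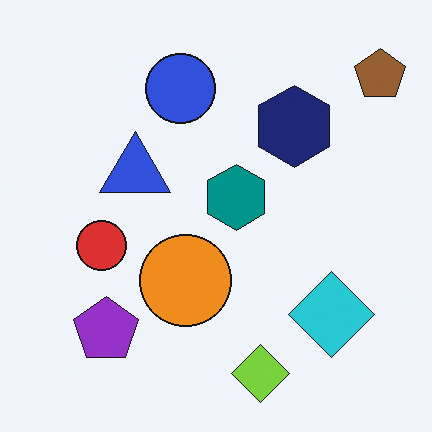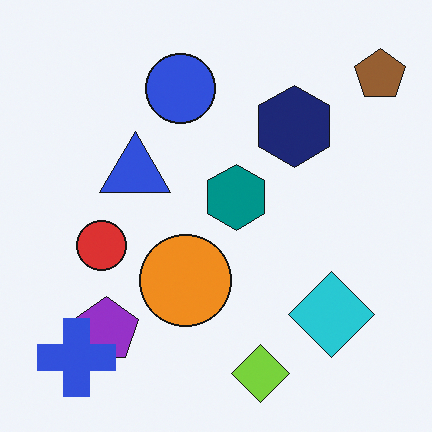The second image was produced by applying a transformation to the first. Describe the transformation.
The transformation is: overlaid with an additional blue cross.

A blue cross appears in the second image that is absent from the first.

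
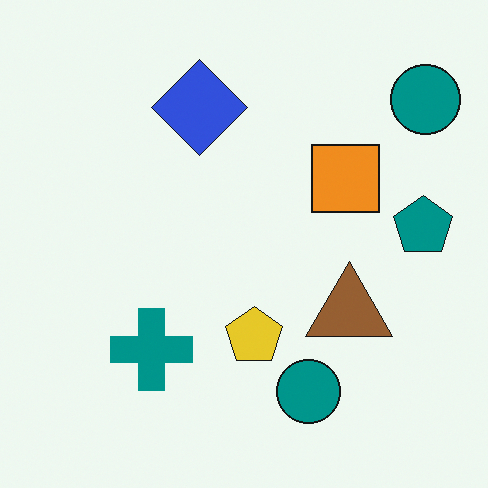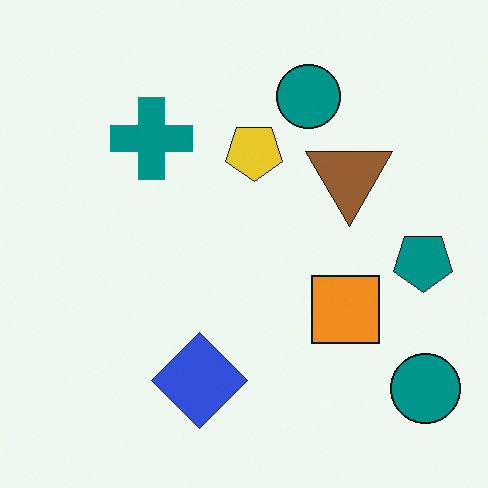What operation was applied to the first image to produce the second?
The second image is the first flipped vertically (top ↔ bottom).

The blue diamond is in the top of the first image and the bottom of the second — shapes on opposite sides of the horizontal midline have swapped in a mirror flip.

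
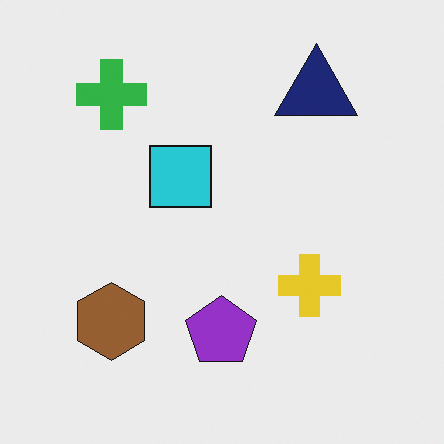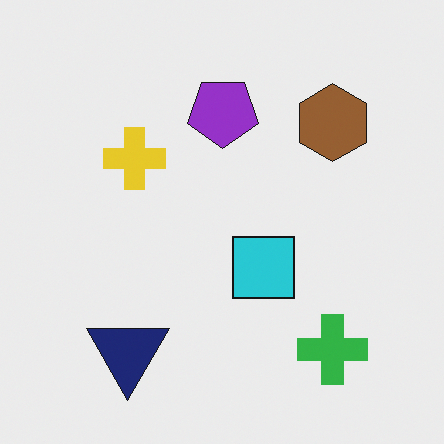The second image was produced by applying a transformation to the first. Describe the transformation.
This is the original image rotated 180°.

The green cross sits in the top-left of the first image and the bottom-right of the second — consistent with a whole-image 180° rotation.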